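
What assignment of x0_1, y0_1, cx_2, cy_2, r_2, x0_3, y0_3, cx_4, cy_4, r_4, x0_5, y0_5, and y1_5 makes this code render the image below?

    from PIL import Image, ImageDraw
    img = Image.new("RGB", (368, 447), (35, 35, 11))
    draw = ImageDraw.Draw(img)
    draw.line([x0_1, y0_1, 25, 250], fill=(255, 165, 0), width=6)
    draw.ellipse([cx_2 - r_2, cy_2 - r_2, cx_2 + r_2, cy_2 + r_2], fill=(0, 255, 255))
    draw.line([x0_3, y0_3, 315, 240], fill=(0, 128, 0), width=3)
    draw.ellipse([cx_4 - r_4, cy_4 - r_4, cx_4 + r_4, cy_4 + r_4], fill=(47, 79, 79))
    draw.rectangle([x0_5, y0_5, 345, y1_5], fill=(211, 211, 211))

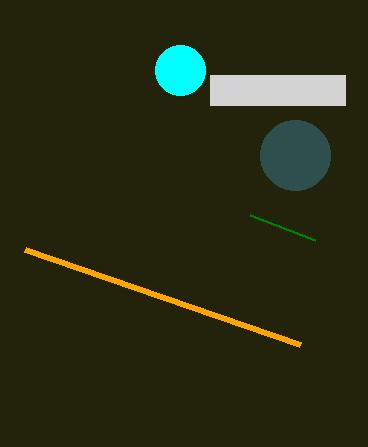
x0_1 = 300; y0_1 = 345; cx_2 = 180; cy_2 = 70; r_2 = 25; x0_3 = 250; y0_3 = 215; cx_4 = 295; cy_4 = 155; r_4 = 35; x0_5 = 210; y0_5 = 75; y1_5 = 105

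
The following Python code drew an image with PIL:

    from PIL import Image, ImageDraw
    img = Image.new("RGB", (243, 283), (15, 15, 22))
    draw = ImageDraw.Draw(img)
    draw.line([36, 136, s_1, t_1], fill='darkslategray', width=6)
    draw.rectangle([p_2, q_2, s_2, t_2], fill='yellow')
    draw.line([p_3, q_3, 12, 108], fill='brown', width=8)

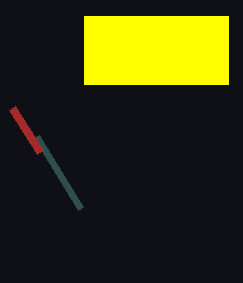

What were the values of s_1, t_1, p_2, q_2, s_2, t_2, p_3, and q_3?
s_1 = 80; t_1 = 208; p_2 = 84; q_2 = 16; s_2 = 228; t_2 = 84; p_3 = 40; q_3 = 152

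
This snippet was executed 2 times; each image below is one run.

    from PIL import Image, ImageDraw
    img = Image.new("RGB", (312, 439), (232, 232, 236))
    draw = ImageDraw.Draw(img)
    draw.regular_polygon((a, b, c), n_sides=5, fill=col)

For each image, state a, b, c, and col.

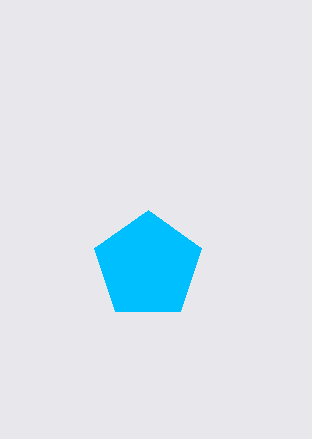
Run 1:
a = 148
b = 266
c = 56
col = 'deepskyblue'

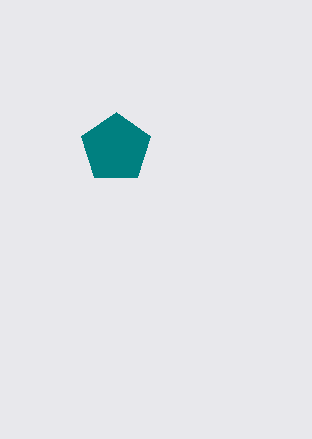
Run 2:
a = 116; b = 148; c = 36; col = 'teal'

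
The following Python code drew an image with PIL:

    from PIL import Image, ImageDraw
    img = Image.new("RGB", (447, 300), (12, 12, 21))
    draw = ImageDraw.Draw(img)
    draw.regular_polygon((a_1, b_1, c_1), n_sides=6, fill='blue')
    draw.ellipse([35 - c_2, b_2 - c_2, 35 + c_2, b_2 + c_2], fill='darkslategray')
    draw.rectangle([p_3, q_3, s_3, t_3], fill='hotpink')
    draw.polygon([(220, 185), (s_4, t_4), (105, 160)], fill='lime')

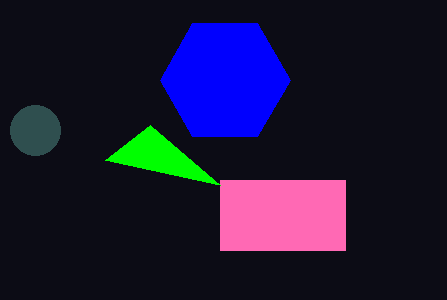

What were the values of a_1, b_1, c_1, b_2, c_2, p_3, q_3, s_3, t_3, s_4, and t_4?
a_1 = 225, b_1 = 80, c_1 = 65, b_2 = 130, c_2 = 25, p_3 = 220, q_3 = 180, s_3 = 345, t_3 = 250, s_4 = 150, t_4 = 125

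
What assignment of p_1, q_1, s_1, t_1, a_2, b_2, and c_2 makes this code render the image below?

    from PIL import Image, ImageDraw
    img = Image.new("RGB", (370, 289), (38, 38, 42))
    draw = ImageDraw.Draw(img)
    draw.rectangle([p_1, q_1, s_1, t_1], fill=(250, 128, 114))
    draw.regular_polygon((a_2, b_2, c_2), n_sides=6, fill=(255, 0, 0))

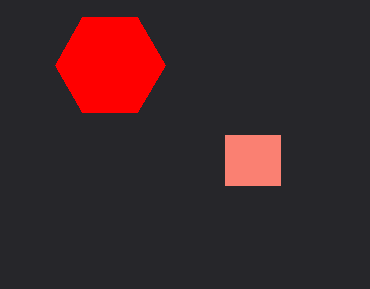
p_1 = 225, q_1 = 135, s_1 = 280, t_1 = 185, a_2 = 110, b_2 = 65, c_2 = 55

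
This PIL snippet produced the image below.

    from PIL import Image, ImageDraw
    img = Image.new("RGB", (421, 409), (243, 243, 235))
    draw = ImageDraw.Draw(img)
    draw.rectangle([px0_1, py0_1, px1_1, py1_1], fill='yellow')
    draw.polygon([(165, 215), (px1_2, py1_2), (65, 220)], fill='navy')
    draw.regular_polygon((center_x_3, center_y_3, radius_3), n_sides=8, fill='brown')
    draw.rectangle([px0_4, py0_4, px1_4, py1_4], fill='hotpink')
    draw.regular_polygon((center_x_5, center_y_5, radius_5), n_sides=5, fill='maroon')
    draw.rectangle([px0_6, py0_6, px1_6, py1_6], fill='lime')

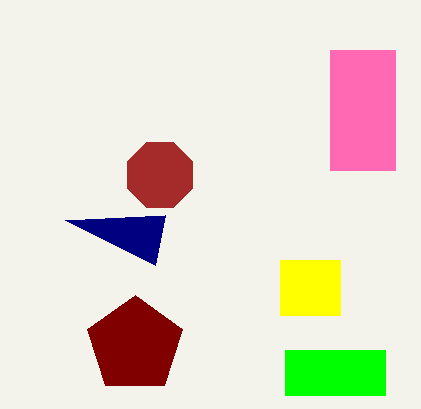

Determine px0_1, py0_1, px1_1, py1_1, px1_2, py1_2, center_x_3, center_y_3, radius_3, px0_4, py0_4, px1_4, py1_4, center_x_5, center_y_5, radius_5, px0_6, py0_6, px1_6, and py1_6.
px0_1 = 280, py0_1 = 260, px1_1 = 340, py1_1 = 315, px1_2 = 155, py1_2 = 265, center_x_3 = 160, center_y_3 = 175, radius_3 = 35, px0_4 = 330, py0_4 = 50, px1_4 = 395, py1_4 = 170, center_x_5 = 135, center_y_5 = 345, radius_5 = 50, px0_6 = 285, py0_6 = 350, px1_6 = 385, py1_6 = 395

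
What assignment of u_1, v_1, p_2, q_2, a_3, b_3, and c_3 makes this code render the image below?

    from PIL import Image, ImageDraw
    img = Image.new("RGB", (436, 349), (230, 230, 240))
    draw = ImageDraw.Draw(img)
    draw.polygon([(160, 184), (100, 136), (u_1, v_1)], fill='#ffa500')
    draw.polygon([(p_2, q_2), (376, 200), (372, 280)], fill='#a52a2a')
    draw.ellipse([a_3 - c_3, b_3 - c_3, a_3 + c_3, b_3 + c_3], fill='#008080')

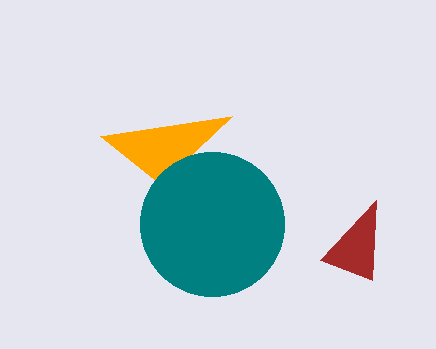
u_1 = 232, v_1 = 116, p_2 = 320, q_2 = 260, a_3 = 212, b_3 = 224, c_3 = 72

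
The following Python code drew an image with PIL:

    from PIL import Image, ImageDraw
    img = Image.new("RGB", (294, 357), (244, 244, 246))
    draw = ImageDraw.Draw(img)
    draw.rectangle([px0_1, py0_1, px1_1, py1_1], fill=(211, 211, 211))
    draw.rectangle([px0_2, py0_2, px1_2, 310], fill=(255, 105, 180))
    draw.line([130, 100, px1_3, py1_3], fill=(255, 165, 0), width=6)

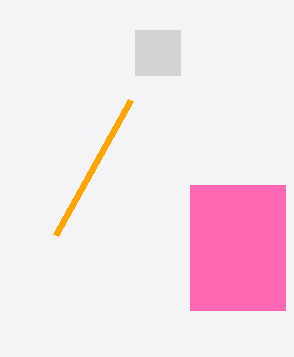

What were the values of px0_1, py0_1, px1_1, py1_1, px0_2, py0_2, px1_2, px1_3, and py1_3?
px0_1 = 135, py0_1 = 30, px1_1 = 180, py1_1 = 75, px0_2 = 190, py0_2 = 185, px1_2 = 285, px1_3 = 55, py1_3 = 235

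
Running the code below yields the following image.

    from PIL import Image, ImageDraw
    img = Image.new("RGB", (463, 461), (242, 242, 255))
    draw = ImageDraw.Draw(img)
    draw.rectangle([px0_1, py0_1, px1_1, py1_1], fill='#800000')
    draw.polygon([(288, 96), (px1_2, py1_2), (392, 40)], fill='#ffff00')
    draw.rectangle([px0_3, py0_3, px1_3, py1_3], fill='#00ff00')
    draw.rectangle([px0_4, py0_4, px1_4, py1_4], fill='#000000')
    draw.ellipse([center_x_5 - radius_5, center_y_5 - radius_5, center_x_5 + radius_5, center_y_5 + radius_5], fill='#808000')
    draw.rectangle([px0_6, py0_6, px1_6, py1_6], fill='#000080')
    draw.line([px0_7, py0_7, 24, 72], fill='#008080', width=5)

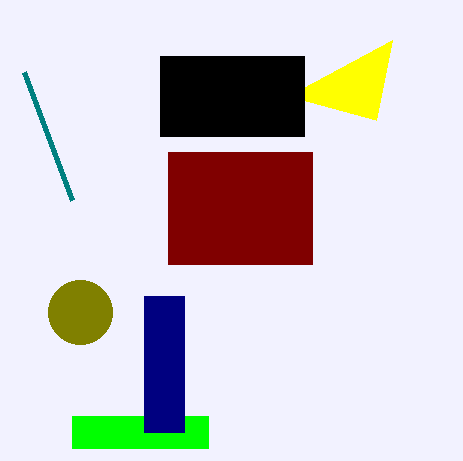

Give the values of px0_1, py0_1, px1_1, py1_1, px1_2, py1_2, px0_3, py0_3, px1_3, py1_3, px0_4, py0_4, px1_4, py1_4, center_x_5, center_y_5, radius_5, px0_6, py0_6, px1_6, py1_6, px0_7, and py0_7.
px0_1 = 168; py0_1 = 152; px1_1 = 312; py1_1 = 264; px1_2 = 376; py1_2 = 120; px0_3 = 72; py0_3 = 416; px1_3 = 208; py1_3 = 448; px0_4 = 160; py0_4 = 56; px1_4 = 304; py1_4 = 136; center_x_5 = 80; center_y_5 = 312; radius_5 = 32; px0_6 = 144; py0_6 = 296; px1_6 = 184; py1_6 = 432; px0_7 = 72; py0_7 = 200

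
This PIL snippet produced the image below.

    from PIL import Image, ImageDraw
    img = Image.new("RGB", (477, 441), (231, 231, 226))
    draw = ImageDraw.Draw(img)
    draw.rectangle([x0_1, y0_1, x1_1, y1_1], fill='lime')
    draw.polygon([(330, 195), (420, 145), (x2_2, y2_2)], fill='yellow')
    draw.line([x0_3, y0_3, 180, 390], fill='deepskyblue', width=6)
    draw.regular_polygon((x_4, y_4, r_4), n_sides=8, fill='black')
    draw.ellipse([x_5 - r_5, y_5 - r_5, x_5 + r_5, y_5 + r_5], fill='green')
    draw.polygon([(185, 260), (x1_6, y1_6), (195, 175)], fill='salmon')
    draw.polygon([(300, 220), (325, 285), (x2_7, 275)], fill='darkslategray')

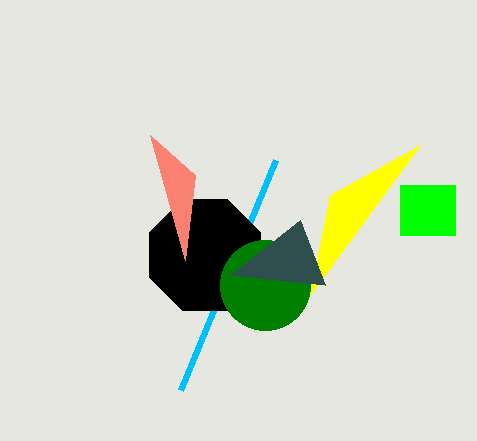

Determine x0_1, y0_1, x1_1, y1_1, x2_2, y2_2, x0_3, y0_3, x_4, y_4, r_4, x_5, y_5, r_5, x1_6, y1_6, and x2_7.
x0_1 = 400, y0_1 = 185, x1_1 = 455, y1_1 = 235, x2_2 = 310, y2_2 = 295, x0_3 = 275, y0_3 = 160, x_4 = 205, y_4 = 255, r_4 = 60, x_5 = 265, y_5 = 285, r_5 = 45, x1_6 = 150, y1_6 = 135, x2_7 = 230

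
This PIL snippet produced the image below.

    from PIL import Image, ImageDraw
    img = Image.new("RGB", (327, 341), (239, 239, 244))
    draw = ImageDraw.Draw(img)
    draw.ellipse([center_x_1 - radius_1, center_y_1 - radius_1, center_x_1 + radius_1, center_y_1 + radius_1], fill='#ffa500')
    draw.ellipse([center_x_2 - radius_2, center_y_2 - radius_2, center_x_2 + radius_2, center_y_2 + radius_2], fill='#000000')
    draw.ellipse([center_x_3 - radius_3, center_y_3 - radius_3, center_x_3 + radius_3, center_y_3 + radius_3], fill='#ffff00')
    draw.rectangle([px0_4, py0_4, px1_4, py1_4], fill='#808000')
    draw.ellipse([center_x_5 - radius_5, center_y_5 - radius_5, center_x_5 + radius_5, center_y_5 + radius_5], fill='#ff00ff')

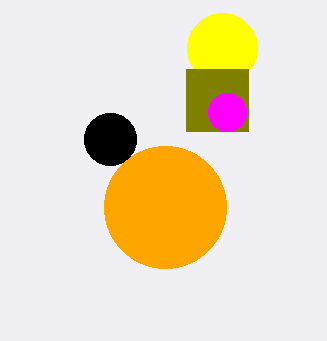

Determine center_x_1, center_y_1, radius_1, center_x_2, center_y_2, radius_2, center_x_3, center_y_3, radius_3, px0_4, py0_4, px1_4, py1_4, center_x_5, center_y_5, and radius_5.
center_x_1 = 165, center_y_1 = 207, radius_1 = 61, center_x_2 = 110, center_y_2 = 139, radius_2 = 26, center_x_3 = 222, center_y_3 = 48, radius_3 = 35, px0_4 = 186, py0_4 = 69, px1_4 = 248, py1_4 = 131, center_x_5 = 227, center_y_5 = 112, radius_5 = 19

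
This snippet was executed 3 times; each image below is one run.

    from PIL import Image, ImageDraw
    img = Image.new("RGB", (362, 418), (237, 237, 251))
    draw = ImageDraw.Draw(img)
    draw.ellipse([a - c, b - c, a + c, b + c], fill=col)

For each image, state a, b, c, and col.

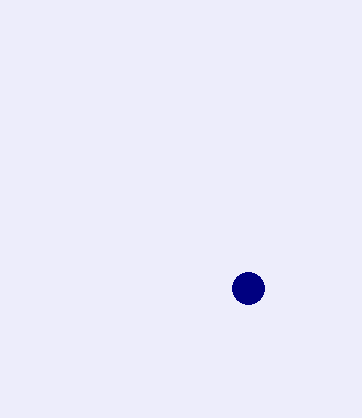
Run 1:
a = 248, b = 288, c = 16, col = 'navy'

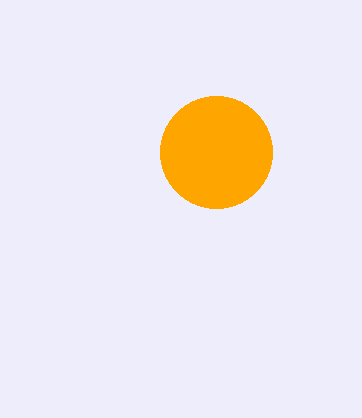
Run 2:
a = 216; b = 152; c = 56; col = 'orange'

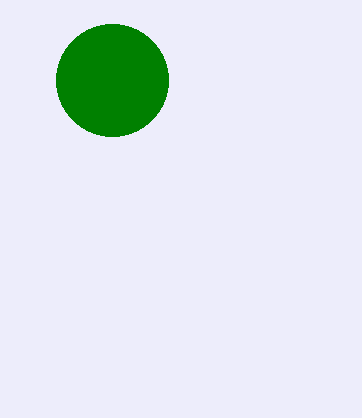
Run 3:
a = 112
b = 80
c = 56
col = 'green'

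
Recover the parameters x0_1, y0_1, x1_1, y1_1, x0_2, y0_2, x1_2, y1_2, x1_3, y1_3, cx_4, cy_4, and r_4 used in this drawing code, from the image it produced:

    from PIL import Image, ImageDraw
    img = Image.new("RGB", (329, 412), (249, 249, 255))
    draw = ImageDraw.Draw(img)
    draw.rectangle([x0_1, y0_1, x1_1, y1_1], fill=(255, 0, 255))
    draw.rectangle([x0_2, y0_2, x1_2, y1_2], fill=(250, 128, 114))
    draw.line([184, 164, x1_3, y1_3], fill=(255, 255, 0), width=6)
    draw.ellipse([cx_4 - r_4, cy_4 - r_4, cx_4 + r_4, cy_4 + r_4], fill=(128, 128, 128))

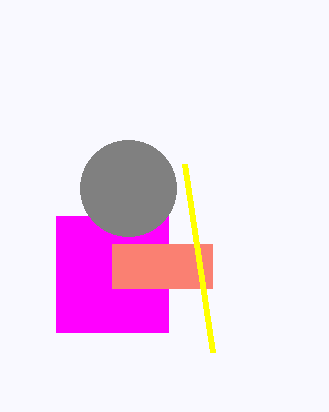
x0_1 = 56, y0_1 = 216, x1_1 = 168, y1_1 = 332, x0_2 = 112, y0_2 = 244, x1_2 = 212, y1_2 = 288, x1_3 = 212, y1_3 = 352, cx_4 = 128, cy_4 = 188, r_4 = 48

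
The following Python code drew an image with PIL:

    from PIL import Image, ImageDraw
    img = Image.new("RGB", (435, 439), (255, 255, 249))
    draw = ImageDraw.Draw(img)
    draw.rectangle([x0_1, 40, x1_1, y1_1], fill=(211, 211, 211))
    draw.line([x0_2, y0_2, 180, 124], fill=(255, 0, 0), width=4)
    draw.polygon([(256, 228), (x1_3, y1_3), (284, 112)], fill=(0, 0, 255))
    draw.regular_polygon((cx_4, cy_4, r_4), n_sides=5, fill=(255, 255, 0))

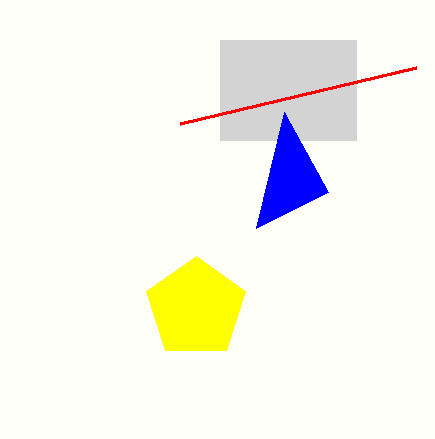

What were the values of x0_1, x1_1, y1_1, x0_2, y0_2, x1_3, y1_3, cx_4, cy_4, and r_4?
x0_1 = 220, x1_1 = 356, y1_1 = 140, x0_2 = 416, y0_2 = 68, x1_3 = 328, y1_3 = 192, cx_4 = 196, cy_4 = 308, r_4 = 52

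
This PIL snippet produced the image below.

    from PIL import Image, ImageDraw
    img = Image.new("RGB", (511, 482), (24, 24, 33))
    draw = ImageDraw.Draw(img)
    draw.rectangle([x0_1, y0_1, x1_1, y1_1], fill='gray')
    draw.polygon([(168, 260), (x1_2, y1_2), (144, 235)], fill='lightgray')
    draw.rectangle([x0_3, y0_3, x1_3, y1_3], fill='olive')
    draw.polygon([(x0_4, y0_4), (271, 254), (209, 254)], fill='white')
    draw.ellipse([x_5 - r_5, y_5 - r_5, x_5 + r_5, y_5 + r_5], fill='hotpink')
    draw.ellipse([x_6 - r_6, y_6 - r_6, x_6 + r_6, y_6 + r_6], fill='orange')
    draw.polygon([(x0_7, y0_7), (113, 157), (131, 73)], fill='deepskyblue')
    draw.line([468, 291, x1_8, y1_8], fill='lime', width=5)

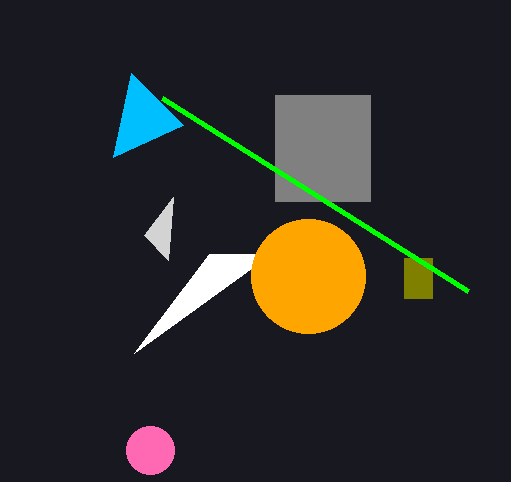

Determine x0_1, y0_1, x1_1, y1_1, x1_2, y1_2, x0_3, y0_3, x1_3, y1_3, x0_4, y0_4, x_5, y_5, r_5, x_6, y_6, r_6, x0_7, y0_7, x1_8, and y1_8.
x0_1 = 275, y0_1 = 95, x1_1 = 370, y1_1 = 201, x1_2 = 173, y1_2 = 197, x0_3 = 404, y0_3 = 258, x1_3 = 432, y1_3 = 298, x0_4 = 134, y0_4 = 353, x_5 = 150, y_5 = 450, r_5 = 24, x_6 = 308, y_6 = 276, r_6 = 57, x0_7 = 183, y0_7 = 125, x1_8 = 162, y1_8 = 98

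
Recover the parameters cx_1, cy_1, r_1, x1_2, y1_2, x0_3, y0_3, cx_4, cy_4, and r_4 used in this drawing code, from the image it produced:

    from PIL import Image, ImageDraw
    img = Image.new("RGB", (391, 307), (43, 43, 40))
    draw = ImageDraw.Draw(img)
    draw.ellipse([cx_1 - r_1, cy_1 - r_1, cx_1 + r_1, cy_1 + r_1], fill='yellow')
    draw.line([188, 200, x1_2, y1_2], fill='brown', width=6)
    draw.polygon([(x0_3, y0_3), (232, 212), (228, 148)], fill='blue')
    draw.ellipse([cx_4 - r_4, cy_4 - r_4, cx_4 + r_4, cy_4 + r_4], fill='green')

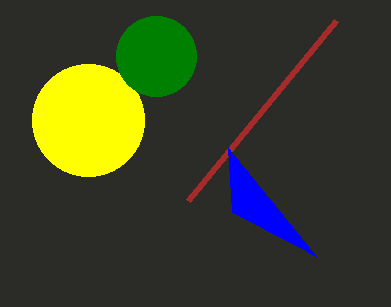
cx_1 = 88; cy_1 = 120; r_1 = 56; x1_2 = 336; y1_2 = 20; x0_3 = 316; y0_3 = 256; cx_4 = 156; cy_4 = 56; r_4 = 40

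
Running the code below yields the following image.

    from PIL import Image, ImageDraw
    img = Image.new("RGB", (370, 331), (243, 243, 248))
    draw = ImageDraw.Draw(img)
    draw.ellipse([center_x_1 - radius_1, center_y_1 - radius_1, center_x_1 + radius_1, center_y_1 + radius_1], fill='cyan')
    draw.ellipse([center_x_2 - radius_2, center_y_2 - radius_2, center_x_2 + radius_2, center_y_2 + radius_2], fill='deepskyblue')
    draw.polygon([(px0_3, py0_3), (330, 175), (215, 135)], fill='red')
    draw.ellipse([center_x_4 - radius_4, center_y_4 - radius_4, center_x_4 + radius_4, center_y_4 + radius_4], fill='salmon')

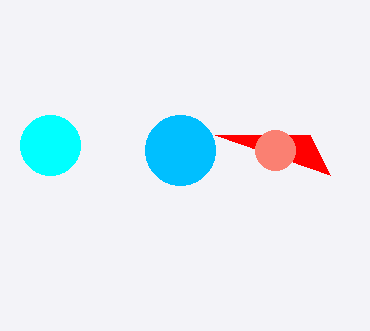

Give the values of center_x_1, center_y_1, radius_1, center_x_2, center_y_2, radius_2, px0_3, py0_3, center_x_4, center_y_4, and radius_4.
center_x_1 = 50, center_y_1 = 145, radius_1 = 30, center_x_2 = 180, center_y_2 = 150, radius_2 = 35, px0_3 = 310, py0_3 = 135, center_x_4 = 275, center_y_4 = 150, radius_4 = 20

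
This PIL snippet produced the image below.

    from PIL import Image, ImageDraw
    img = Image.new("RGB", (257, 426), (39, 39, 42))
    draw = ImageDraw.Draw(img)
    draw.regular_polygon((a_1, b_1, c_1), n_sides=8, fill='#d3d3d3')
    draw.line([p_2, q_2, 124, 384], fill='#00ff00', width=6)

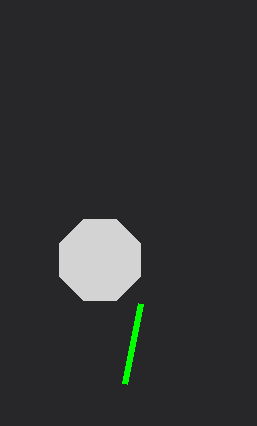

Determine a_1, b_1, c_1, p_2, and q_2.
a_1 = 100
b_1 = 260
c_1 = 44
p_2 = 140
q_2 = 304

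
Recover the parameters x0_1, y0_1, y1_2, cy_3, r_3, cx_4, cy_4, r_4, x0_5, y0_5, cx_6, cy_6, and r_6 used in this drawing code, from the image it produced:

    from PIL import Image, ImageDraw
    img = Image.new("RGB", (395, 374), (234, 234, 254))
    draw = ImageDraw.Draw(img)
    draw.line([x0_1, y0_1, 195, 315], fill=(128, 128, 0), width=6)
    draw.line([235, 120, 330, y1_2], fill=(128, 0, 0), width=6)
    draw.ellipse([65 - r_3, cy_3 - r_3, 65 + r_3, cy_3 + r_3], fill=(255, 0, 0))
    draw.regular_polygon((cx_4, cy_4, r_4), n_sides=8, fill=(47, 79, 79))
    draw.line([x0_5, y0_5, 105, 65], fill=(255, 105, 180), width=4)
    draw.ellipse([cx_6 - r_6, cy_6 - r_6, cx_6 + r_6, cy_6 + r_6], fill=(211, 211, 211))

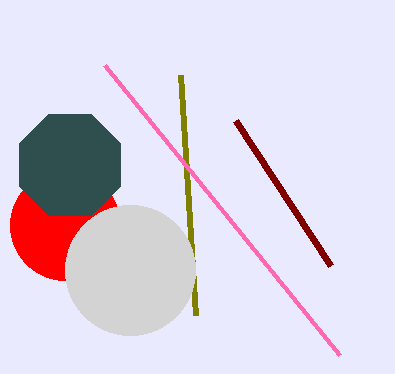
x0_1 = 180; y0_1 = 75; y1_2 = 265; cy_3 = 225; r_3 = 55; cx_4 = 70; cy_4 = 165; r_4 = 55; x0_5 = 340; y0_5 = 355; cx_6 = 130; cy_6 = 270; r_6 = 65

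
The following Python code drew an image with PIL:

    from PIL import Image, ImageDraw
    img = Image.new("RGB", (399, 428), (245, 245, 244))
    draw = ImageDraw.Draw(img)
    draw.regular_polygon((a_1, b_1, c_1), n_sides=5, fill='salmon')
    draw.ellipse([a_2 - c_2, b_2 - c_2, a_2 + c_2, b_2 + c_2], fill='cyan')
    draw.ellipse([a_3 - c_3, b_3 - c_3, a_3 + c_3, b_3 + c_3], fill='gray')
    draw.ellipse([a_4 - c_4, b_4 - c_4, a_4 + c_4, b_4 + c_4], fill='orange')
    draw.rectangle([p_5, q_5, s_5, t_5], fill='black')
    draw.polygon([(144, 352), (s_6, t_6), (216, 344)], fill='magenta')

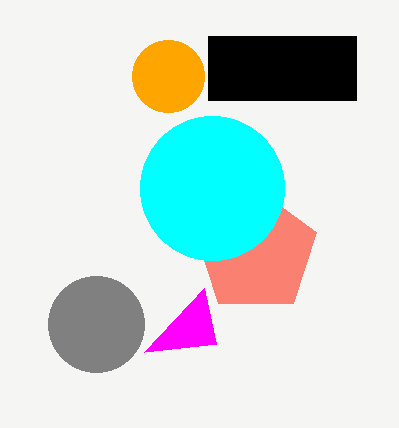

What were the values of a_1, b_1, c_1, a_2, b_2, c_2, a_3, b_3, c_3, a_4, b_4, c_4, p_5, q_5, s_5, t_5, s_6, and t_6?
a_1 = 256, b_1 = 252, c_1 = 64, a_2 = 212, b_2 = 188, c_2 = 72, a_3 = 96, b_3 = 324, c_3 = 48, a_4 = 168, b_4 = 76, c_4 = 36, p_5 = 208, q_5 = 36, s_5 = 356, t_5 = 100, s_6 = 204, t_6 = 288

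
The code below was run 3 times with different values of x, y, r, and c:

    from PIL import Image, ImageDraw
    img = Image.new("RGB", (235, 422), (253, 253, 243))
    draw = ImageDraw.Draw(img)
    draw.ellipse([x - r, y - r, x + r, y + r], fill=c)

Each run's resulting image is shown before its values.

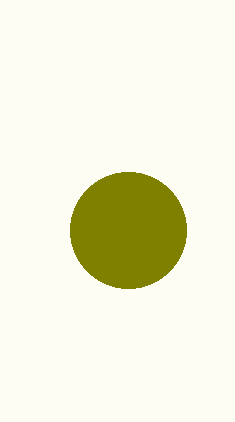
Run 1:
x = 128
y = 230
r = 58
c = 'olive'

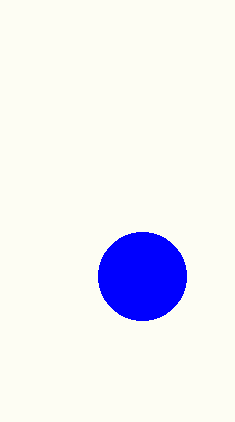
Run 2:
x = 142, y = 276, r = 44, c = 'blue'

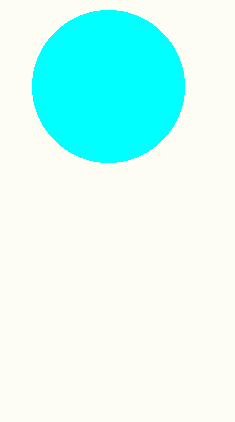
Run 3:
x = 108; y = 86; r = 76; c = 'cyan'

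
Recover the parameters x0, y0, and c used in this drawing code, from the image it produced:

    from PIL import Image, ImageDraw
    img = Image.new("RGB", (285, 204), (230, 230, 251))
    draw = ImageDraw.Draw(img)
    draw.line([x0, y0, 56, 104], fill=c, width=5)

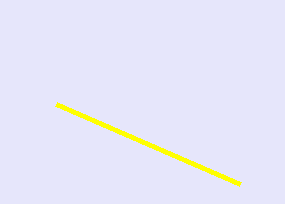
x0 = 240, y0 = 184, c = 'yellow'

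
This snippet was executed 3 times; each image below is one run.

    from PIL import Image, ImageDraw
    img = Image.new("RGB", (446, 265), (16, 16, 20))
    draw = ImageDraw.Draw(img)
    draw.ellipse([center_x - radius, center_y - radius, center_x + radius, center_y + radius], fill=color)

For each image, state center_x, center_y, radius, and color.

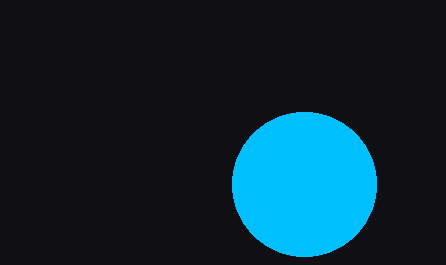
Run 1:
center_x = 304
center_y = 184
radius = 72
color = 'deepskyblue'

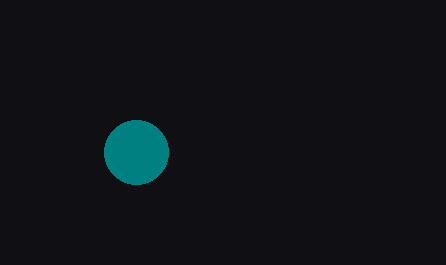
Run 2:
center_x = 136; center_y = 152; radius = 32; color = 'teal'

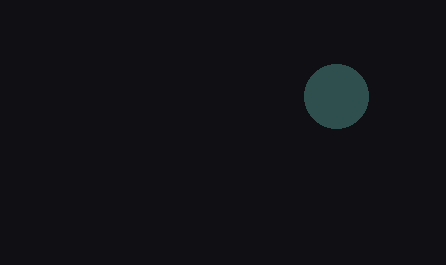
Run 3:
center_x = 336
center_y = 96
radius = 32
color = 'darkslategray'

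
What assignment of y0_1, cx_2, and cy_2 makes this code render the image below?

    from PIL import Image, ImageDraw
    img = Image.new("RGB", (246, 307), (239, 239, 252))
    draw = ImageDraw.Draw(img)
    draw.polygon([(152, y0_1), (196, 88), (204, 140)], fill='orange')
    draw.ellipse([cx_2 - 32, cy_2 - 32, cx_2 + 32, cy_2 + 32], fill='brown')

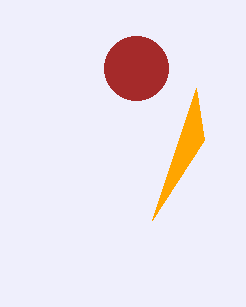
y0_1 = 220
cx_2 = 136
cy_2 = 68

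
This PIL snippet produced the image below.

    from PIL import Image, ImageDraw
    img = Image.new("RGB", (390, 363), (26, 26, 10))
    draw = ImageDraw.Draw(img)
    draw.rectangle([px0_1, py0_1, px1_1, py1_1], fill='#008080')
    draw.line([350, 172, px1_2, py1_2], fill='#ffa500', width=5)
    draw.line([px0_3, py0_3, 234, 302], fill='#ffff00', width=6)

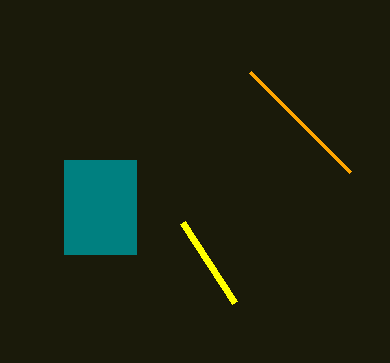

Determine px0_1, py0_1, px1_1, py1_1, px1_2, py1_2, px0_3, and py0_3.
px0_1 = 64; py0_1 = 160; px1_1 = 136; py1_1 = 254; px1_2 = 250; py1_2 = 72; px0_3 = 182; py0_3 = 222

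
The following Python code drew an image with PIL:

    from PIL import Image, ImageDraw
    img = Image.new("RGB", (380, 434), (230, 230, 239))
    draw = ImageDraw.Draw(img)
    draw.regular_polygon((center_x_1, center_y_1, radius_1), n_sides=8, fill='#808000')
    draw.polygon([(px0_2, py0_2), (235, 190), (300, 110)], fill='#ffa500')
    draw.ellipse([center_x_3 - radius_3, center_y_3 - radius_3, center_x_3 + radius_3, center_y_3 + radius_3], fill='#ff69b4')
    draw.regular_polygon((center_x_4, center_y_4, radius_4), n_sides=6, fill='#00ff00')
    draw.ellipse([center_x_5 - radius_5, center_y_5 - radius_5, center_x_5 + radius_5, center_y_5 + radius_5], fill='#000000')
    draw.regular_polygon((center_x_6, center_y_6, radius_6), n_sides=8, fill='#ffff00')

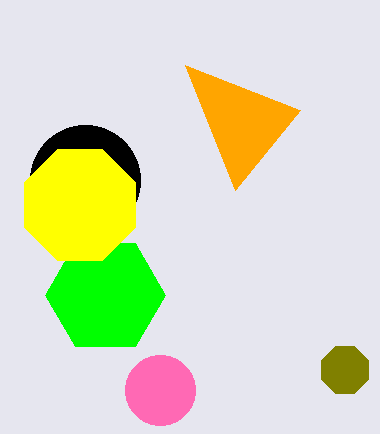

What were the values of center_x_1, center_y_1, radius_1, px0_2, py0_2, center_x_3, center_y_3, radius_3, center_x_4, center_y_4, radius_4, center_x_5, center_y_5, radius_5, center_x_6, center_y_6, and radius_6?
center_x_1 = 345; center_y_1 = 370; radius_1 = 25; px0_2 = 185; py0_2 = 65; center_x_3 = 160; center_y_3 = 390; radius_3 = 35; center_x_4 = 105; center_y_4 = 295; radius_4 = 60; center_x_5 = 85; center_y_5 = 180; radius_5 = 55; center_x_6 = 80; center_y_6 = 205; radius_6 = 60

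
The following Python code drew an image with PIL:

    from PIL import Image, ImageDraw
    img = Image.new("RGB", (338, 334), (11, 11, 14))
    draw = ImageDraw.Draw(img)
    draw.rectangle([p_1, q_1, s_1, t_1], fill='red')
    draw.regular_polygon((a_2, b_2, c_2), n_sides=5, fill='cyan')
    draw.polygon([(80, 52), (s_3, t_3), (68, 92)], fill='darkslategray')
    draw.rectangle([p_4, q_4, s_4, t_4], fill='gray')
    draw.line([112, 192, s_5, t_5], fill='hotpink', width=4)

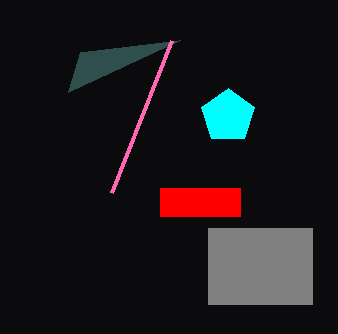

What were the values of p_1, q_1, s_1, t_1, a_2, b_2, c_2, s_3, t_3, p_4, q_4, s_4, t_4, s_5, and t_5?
p_1 = 160, q_1 = 188, s_1 = 240, t_1 = 216, a_2 = 228, b_2 = 116, c_2 = 28, s_3 = 180, t_3 = 40, p_4 = 208, q_4 = 228, s_4 = 312, t_4 = 304, s_5 = 172, t_5 = 40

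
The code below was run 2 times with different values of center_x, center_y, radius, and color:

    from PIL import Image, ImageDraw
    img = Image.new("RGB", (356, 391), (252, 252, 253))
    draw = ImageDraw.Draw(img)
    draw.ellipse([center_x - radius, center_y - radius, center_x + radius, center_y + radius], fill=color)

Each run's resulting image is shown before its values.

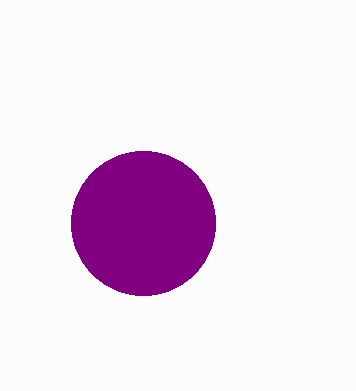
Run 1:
center_x = 143, center_y = 223, radius = 72, color = 'purple'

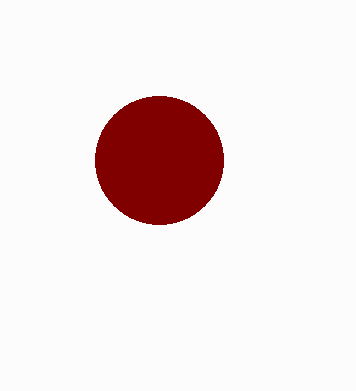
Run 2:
center_x = 159; center_y = 160; radius = 64; color = 'maroon'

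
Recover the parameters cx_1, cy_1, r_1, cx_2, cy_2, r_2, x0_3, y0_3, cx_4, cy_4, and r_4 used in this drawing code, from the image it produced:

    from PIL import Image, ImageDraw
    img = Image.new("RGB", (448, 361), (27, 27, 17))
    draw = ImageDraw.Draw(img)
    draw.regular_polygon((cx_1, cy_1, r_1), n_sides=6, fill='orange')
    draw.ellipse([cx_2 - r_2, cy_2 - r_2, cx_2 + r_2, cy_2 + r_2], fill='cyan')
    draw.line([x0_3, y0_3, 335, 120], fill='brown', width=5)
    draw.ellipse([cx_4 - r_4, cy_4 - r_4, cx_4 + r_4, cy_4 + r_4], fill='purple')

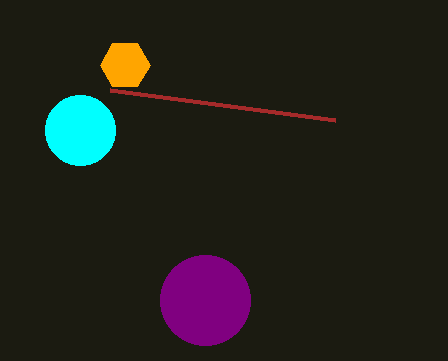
cx_1 = 125; cy_1 = 65; r_1 = 25; cx_2 = 80; cy_2 = 130; r_2 = 35; x0_3 = 110; y0_3 = 90; cx_4 = 205; cy_4 = 300; r_4 = 45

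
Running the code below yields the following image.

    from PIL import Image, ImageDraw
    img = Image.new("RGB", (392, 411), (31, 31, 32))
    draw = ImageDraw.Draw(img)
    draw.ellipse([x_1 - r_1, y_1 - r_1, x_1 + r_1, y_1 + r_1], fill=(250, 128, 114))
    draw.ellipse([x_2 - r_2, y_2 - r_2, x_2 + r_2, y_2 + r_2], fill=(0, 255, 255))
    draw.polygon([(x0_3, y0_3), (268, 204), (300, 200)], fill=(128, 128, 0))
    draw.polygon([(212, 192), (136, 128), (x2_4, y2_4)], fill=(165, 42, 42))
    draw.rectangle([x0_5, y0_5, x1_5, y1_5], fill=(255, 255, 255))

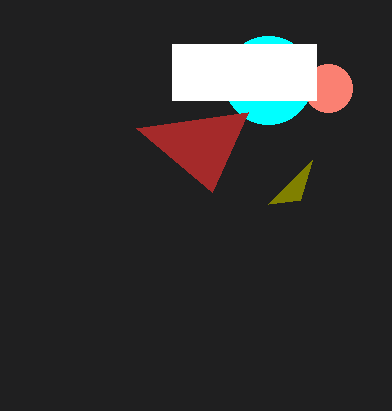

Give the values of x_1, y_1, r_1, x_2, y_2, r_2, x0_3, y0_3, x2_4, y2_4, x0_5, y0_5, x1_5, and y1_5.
x_1 = 328, y_1 = 88, r_1 = 24, x_2 = 268, y_2 = 80, r_2 = 44, x0_3 = 312, y0_3 = 160, x2_4 = 248, y2_4 = 112, x0_5 = 172, y0_5 = 44, x1_5 = 316, y1_5 = 100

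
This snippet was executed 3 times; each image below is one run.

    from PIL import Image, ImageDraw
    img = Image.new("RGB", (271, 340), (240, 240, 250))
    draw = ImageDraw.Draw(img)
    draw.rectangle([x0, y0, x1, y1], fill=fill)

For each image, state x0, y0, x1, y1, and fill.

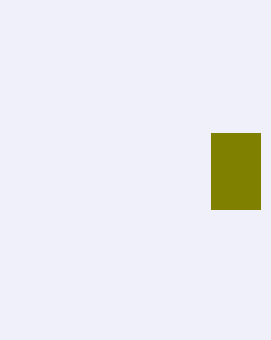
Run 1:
x0 = 211
y0 = 133
x1 = 260
y1 = 209
fill = 'olive'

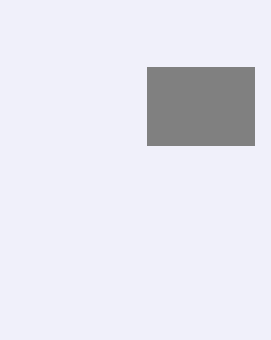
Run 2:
x0 = 147; y0 = 67; x1 = 254; y1 = 145; fill = 'gray'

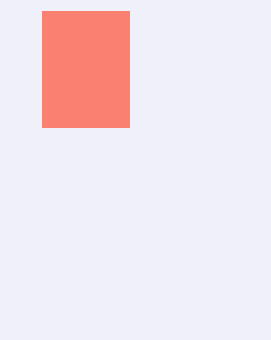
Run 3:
x0 = 42; y0 = 11; x1 = 129; y1 = 127; fill = 'salmon'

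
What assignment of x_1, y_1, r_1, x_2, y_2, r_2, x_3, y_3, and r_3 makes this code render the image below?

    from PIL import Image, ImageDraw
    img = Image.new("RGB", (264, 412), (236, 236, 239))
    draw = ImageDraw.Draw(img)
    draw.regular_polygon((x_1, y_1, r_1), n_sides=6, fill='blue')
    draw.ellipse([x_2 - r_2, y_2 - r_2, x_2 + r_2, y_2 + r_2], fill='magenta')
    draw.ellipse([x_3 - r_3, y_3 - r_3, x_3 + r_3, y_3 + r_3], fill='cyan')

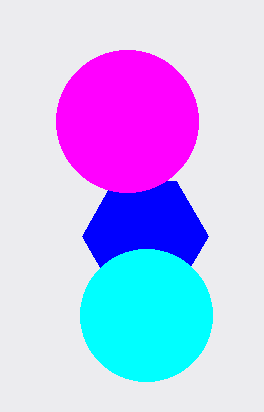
x_1 = 145, y_1 = 236, r_1 = 63, x_2 = 127, y_2 = 121, r_2 = 71, x_3 = 146, y_3 = 315, r_3 = 66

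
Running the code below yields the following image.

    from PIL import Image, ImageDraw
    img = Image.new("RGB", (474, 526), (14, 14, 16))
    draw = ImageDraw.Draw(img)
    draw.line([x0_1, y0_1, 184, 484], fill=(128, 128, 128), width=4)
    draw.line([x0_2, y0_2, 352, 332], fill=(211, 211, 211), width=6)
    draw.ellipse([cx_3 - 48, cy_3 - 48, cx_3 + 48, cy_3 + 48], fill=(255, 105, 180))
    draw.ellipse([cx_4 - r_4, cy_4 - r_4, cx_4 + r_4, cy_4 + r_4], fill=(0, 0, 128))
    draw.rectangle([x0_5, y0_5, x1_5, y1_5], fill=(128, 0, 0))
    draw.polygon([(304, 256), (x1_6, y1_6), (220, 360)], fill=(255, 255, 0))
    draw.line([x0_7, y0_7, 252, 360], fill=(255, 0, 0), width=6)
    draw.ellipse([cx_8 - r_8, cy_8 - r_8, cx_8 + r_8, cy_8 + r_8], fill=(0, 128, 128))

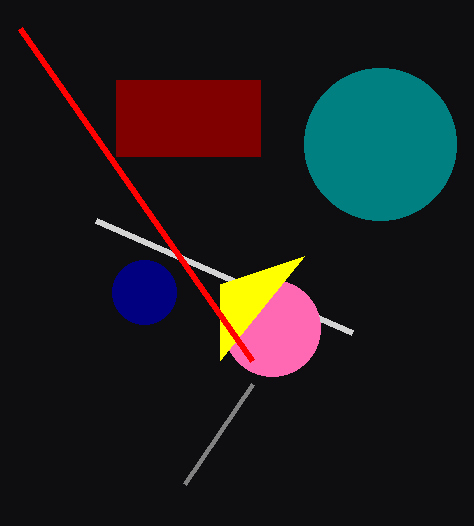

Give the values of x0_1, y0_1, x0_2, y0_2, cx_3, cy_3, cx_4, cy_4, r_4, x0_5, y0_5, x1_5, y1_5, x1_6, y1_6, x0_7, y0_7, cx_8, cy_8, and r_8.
x0_1 = 252
y0_1 = 384
x0_2 = 96
y0_2 = 220
cx_3 = 272
cy_3 = 328
cx_4 = 144
cy_4 = 292
r_4 = 32
x0_5 = 116
y0_5 = 80
x1_5 = 260
y1_5 = 156
x1_6 = 220
y1_6 = 284
x0_7 = 20
y0_7 = 28
cx_8 = 380
cy_8 = 144
r_8 = 76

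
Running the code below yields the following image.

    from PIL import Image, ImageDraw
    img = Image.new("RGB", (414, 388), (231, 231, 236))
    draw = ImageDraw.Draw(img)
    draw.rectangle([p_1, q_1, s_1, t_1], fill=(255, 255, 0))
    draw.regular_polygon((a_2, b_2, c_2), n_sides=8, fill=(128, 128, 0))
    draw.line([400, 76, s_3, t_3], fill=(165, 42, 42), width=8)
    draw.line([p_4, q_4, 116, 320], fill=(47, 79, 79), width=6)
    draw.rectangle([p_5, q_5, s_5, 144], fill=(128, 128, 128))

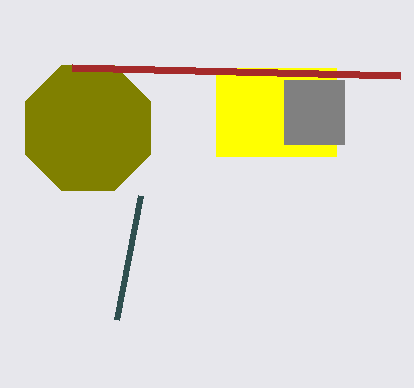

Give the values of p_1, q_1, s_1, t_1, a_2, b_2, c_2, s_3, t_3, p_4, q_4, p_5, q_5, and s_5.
p_1 = 216
q_1 = 68
s_1 = 336
t_1 = 156
a_2 = 88
b_2 = 128
c_2 = 68
s_3 = 72
t_3 = 68
p_4 = 140
q_4 = 196
p_5 = 284
q_5 = 80
s_5 = 344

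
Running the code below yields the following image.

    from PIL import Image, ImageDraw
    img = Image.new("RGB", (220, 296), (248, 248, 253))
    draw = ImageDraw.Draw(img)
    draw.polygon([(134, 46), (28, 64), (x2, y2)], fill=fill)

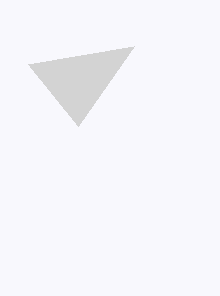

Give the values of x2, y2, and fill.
x2 = 78
y2 = 126
fill = 'lightgray'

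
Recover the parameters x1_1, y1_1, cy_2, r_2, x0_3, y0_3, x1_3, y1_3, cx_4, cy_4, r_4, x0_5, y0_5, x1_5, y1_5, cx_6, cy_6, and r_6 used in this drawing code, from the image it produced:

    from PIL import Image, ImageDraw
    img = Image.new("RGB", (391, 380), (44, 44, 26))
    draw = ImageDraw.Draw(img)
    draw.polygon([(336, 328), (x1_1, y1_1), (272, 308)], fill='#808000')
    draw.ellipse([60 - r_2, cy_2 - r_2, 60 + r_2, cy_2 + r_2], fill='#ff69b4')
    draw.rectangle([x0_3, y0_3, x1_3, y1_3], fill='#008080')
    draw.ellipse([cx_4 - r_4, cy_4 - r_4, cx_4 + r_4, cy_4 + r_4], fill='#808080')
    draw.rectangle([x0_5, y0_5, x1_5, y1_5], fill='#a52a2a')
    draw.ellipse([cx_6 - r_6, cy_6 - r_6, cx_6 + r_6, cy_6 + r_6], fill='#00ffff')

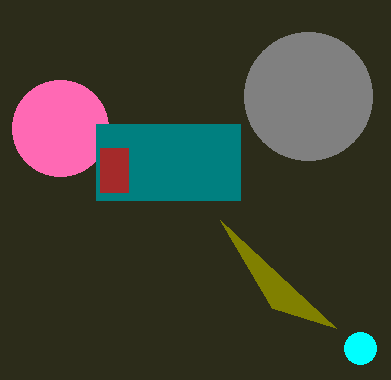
x1_1 = 220; y1_1 = 220; cy_2 = 128; r_2 = 48; x0_3 = 96; y0_3 = 124; x1_3 = 240; y1_3 = 200; cx_4 = 308; cy_4 = 96; r_4 = 64; x0_5 = 100; y0_5 = 148; x1_5 = 128; y1_5 = 192; cx_6 = 360; cy_6 = 348; r_6 = 16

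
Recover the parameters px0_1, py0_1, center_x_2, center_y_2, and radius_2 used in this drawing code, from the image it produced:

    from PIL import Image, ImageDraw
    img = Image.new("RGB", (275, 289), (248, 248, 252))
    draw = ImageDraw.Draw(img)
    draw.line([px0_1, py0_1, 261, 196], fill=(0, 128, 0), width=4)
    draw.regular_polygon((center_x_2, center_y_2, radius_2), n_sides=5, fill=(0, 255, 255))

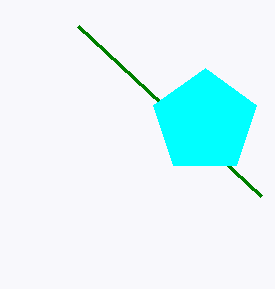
px0_1 = 78, py0_1 = 26, center_x_2 = 205, center_y_2 = 122, radius_2 = 54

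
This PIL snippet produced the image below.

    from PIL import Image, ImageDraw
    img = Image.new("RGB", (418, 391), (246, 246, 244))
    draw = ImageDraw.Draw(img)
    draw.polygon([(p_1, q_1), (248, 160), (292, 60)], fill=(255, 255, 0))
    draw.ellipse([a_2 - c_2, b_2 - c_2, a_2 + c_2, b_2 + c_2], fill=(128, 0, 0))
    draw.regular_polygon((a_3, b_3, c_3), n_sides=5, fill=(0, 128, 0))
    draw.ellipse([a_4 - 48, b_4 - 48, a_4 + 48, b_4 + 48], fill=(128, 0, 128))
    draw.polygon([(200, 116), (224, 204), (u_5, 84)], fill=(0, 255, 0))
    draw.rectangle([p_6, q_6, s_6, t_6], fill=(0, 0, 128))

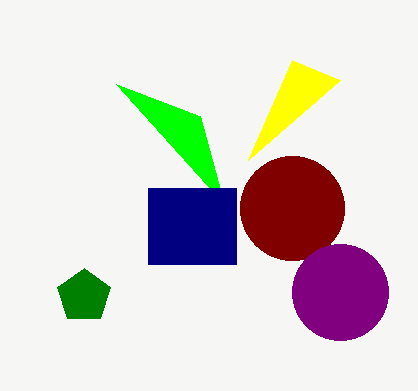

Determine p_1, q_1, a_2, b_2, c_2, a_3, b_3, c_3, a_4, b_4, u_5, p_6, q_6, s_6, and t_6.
p_1 = 340
q_1 = 80
a_2 = 292
b_2 = 208
c_2 = 52
a_3 = 84
b_3 = 296
c_3 = 28
a_4 = 340
b_4 = 292
u_5 = 116
p_6 = 148
q_6 = 188
s_6 = 236
t_6 = 264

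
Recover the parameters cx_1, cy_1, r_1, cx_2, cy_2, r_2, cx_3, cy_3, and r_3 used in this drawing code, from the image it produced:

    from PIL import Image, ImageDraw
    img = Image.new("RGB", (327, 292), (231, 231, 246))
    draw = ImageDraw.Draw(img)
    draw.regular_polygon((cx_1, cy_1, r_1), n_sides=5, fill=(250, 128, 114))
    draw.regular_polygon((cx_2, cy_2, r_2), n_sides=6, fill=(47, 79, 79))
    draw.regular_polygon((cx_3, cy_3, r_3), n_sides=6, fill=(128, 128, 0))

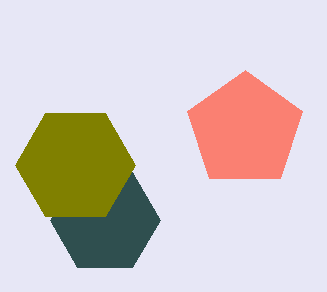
cx_1 = 245, cy_1 = 130, r_1 = 60, cx_2 = 105, cy_2 = 220, r_2 = 55, cx_3 = 75, cy_3 = 165, r_3 = 60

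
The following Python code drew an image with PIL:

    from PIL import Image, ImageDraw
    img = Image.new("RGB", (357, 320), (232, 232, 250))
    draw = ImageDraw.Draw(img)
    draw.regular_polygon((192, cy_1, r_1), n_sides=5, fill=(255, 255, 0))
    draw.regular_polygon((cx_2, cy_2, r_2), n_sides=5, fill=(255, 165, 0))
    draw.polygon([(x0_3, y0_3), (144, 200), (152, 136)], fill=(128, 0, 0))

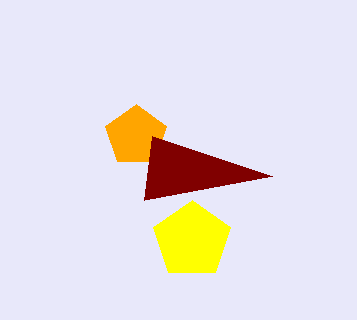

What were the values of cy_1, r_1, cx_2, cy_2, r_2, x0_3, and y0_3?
cy_1 = 240, r_1 = 40, cx_2 = 136, cy_2 = 136, r_2 = 32, x0_3 = 272, y0_3 = 176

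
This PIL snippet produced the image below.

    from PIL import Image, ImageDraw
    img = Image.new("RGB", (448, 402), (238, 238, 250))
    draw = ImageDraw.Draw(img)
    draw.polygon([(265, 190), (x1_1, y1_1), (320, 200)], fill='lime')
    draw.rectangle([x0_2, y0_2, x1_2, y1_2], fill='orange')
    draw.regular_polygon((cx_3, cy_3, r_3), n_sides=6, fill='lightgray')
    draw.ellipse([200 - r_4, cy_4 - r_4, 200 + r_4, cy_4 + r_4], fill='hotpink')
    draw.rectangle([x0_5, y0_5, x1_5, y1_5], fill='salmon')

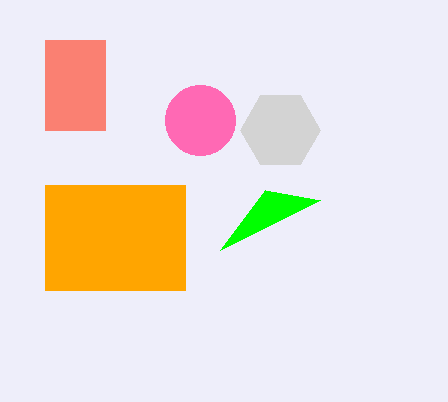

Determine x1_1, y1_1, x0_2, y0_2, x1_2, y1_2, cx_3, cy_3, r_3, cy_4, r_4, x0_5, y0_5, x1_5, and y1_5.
x1_1 = 220, y1_1 = 250, x0_2 = 45, y0_2 = 185, x1_2 = 185, y1_2 = 290, cx_3 = 280, cy_3 = 130, r_3 = 40, cy_4 = 120, r_4 = 35, x0_5 = 45, y0_5 = 40, x1_5 = 105, y1_5 = 130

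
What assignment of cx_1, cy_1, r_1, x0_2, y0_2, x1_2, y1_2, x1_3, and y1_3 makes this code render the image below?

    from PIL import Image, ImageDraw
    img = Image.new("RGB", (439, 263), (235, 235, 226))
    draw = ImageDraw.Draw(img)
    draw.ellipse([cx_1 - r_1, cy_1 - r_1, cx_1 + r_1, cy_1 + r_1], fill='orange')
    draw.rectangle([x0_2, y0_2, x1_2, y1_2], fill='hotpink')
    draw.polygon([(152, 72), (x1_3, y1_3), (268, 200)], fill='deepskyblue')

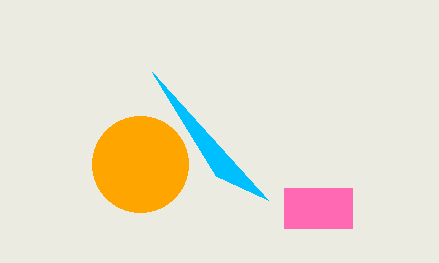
cx_1 = 140; cy_1 = 164; r_1 = 48; x0_2 = 284; y0_2 = 188; x1_2 = 352; y1_2 = 228; x1_3 = 216; y1_3 = 176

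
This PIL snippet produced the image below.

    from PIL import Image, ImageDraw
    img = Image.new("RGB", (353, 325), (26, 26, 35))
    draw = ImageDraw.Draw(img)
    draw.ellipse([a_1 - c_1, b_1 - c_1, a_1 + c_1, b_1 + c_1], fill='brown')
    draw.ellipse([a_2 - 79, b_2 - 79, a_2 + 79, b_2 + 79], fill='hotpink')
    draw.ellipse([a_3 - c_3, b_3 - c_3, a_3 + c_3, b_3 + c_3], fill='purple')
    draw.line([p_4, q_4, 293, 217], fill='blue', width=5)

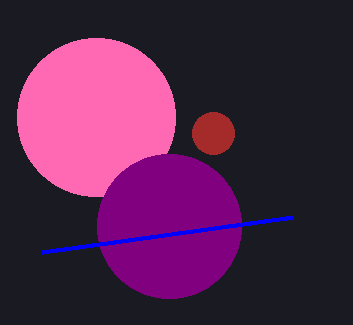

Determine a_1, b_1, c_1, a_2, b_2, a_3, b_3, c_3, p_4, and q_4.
a_1 = 213; b_1 = 133; c_1 = 21; a_2 = 96; b_2 = 117; a_3 = 169; b_3 = 226; c_3 = 72; p_4 = 42; q_4 = 252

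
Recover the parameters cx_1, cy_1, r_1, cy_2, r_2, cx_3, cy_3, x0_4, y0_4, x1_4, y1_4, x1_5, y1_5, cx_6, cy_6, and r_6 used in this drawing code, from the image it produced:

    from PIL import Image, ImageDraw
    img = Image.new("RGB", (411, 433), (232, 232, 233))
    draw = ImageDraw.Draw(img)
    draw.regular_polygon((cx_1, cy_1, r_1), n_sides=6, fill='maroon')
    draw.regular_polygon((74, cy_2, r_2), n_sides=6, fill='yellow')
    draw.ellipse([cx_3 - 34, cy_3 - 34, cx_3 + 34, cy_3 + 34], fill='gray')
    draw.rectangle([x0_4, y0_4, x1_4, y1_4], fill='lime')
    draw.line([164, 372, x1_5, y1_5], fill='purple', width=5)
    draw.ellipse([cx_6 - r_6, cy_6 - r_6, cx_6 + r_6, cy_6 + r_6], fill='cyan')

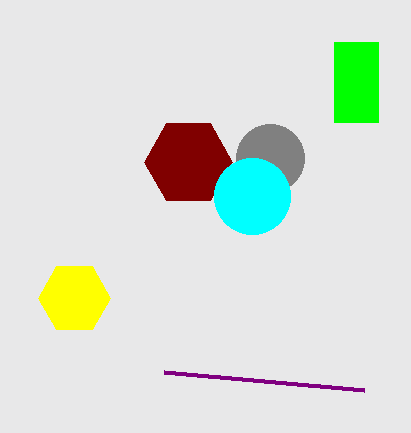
cx_1 = 188
cy_1 = 162
r_1 = 44
cy_2 = 298
r_2 = 36
cx_3 = 270
cy_3 = 158
x0_4 = 334
y0_4 = 42
x1_4 = 378
y1_4 = 122
x1_5 = 364
y1_5 = 390
cx_6 = 252
cy_6 = 196
r_6 = 38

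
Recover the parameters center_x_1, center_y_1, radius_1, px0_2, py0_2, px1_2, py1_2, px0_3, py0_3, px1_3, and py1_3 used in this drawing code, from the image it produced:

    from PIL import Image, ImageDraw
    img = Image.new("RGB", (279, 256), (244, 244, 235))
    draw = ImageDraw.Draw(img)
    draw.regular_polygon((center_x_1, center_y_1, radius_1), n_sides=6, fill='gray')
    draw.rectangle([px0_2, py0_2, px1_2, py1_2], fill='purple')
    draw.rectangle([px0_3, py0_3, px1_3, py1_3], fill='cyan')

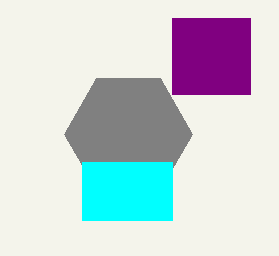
center_x_1 = 128
center_y_1 = 134
radius_1 = 64
px0_2 = 172
py0_2 = 18
px1_2 = 250
py1_2 = 94
px0_3 = 82
py0_3 = 162
px1_3 = 172
py1_3 = 220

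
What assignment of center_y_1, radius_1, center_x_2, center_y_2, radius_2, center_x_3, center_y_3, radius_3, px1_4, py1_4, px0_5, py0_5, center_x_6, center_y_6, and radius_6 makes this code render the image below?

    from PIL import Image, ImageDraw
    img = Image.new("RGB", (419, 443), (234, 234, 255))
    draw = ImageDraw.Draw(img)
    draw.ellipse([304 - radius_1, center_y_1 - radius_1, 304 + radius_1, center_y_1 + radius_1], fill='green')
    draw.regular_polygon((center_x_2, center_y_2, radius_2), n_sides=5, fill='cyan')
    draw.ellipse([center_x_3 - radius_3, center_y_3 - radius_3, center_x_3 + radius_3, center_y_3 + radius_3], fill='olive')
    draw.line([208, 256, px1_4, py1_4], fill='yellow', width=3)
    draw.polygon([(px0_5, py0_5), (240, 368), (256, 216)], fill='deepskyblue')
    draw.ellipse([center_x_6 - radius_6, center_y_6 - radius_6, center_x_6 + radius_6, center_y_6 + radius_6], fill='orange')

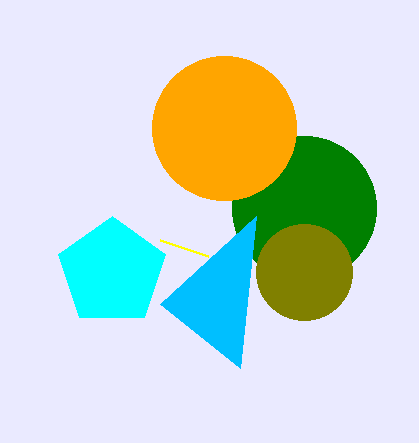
center_y_1 = 208, radius_1 = 72, center_x_2 = 112, center_y_2 = 272, radius_2 = 56, center_x_3 = 304, center_y_3 = 272, radius_3 = 48, px1_4 = 160, py1_4 = 240, px0_5 = 160, py0_5 = 304, center_x_6 = 224, center_y_6 = 128, radius_6 = 72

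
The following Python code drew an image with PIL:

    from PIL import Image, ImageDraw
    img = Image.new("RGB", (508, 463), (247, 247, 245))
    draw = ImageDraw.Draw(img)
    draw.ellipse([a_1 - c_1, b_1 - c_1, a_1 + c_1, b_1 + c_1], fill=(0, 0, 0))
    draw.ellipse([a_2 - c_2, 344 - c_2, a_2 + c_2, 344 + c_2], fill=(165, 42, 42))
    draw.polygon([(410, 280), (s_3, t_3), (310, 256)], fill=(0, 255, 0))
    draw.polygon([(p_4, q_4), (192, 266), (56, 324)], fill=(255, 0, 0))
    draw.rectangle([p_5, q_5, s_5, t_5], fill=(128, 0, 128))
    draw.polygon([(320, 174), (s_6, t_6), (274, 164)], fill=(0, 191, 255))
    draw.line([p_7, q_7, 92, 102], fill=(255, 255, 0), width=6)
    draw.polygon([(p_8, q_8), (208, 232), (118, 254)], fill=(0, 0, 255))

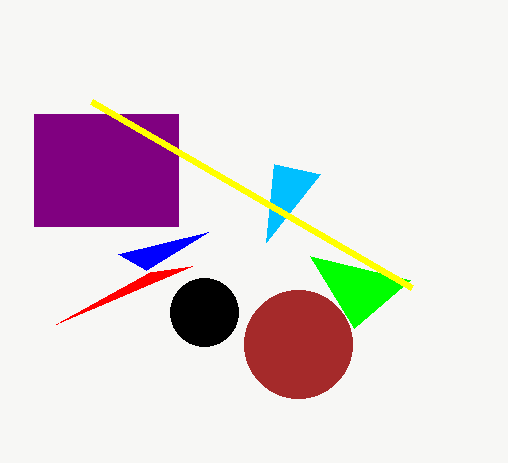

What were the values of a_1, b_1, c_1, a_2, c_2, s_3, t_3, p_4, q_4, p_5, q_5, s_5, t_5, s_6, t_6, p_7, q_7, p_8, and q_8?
a_1 = 204, b_1 = 312, c_1 = 34, a_2 = 298, c_2 = 54, s_3 = 354, t_3 = 328, p_4 = 150, q_4 = 272, p_5 = 34, q_5 = 114, s_5 = 178, t_5 = 226, s_6 = 266, t_6 = 242, p_7 = 412, q_7 = 288, p_8 = 146, q_8 = 270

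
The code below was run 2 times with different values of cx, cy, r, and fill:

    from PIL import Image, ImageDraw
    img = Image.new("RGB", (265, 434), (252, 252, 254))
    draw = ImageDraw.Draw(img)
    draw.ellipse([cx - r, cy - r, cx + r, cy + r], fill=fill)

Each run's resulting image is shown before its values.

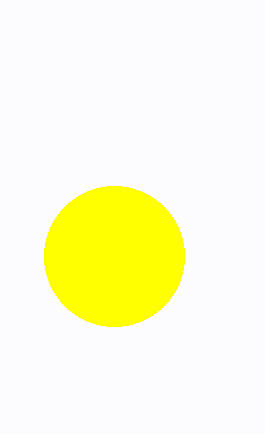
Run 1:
cx = 114, cy = 256, r = 70, fill = 'yellow'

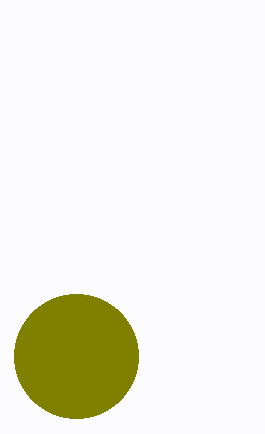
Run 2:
cx = 76, cy = 356, r = 62, fill = 'olive'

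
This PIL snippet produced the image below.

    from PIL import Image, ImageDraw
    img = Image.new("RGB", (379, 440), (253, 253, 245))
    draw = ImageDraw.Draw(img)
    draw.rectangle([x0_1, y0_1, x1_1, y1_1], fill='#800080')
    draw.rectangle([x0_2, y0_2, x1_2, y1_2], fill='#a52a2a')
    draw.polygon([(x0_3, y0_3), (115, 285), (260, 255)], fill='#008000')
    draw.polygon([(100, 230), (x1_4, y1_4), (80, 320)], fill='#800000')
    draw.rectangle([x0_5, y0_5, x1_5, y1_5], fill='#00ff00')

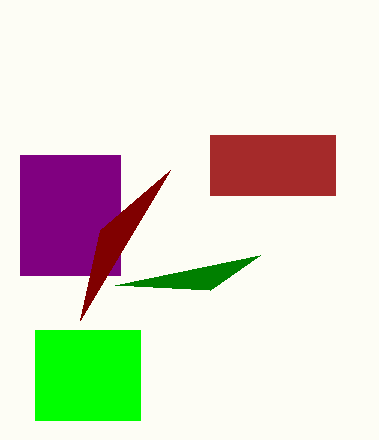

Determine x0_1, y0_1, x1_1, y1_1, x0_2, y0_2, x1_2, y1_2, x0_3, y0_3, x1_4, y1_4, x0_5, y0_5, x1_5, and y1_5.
x0_1 = 20, y0_1 = 155, x1_1 = 120, y1_1 = 275, x0_2 = 210, y0_2 = 135, x1_2 = 335, y1_2 = 195, x0_3 = 210, y0_3 = 290, x1_4 = 170, y1_4 = 170, x0_5 = 35, y0_5 = 330, x1_5 = 140, y1_5 = 420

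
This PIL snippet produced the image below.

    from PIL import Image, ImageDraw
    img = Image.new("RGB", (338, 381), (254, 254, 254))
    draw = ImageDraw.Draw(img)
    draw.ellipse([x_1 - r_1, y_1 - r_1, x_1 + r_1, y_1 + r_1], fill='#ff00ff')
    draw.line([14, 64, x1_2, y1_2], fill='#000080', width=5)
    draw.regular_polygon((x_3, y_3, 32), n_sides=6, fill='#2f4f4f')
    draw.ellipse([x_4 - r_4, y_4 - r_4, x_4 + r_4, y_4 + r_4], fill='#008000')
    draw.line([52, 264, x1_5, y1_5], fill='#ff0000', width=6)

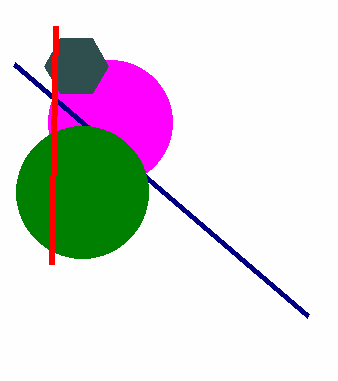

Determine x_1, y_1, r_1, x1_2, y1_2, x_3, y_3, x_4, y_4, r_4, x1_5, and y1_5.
x_1 = 110; y_1 = 122; r_1 = 62; x1_2 = 308; y1_2 = 316; x_3 = 76; y_3 = 66; x_4 = 82; y_4 = 192; r_4 = 66; x1_5 = 56; y1_5 = 26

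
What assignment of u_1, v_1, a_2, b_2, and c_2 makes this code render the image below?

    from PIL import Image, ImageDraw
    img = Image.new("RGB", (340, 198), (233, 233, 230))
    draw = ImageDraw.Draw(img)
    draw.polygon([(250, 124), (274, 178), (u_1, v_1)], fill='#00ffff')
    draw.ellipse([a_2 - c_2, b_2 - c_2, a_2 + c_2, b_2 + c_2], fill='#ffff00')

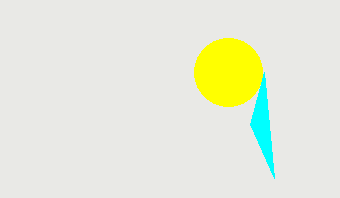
u_1 = 264
v_1 = 72
a_2 = 228
b_2 = 72
c_2 = 34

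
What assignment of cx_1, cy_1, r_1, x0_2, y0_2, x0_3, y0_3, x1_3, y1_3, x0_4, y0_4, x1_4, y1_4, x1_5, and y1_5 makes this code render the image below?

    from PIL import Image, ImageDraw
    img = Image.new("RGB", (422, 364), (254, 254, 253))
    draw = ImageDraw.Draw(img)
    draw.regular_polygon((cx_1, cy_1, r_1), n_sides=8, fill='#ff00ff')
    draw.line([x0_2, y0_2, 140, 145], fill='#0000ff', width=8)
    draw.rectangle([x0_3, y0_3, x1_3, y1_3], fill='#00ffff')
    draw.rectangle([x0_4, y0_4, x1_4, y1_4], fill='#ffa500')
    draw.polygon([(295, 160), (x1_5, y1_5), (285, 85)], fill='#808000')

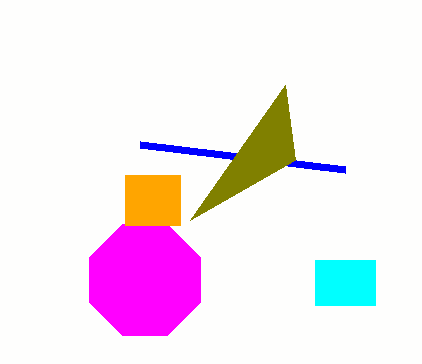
cx_1 = 145; cy_1 = 280; r_1 = 60; x0_2 = 345; y0_2 = 170; x0_3 = 315; y0_3 = 260; x1_3 = 375; y1_3 = 305; x0_4 = 125; y0_4 = 175; x1_4 = 180; y1_4 = 225; x1_5 = 190; y1_5 = 220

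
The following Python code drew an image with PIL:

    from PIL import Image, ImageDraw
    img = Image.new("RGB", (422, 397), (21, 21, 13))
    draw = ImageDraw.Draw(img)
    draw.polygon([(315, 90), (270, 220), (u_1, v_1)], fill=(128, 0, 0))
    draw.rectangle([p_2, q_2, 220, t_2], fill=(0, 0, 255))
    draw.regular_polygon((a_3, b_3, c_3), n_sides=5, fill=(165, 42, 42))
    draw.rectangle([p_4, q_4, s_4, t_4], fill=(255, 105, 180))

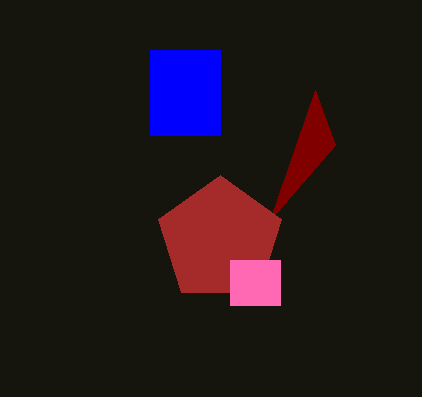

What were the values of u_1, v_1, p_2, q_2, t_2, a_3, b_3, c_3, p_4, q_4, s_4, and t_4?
u_1 = 335; v_1 = 145; p_2 = 150; q_2 = 50; t_2 = 135; a_3 = 220; b_3 = 240; c_3 = 65; p_4 = 230; q_4 = 260; s_4 = 280; t_4 = 305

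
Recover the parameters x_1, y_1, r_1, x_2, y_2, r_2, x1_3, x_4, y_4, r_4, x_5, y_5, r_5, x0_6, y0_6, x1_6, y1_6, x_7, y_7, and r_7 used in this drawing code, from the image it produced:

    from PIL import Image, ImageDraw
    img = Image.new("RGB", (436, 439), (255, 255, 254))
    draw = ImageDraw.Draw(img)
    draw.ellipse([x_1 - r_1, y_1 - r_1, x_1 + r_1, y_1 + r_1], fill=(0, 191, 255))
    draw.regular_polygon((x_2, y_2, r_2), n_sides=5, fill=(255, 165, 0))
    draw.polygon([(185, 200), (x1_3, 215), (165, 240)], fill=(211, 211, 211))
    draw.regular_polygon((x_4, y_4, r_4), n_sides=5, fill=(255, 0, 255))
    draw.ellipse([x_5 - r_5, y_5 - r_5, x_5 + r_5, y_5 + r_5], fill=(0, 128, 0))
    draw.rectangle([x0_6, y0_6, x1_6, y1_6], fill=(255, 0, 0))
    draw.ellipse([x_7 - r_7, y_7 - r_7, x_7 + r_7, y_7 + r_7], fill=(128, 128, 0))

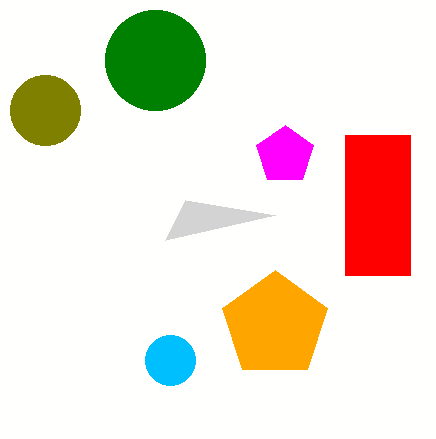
x_1 = 170
y_1 = 360
r_1 = 25
x_2 = 275
y_2 = 325
r_2 = 55
x1_3 = 275
x_4 = 285
y_4 = 155
r_4 = 30
x_5 = 155
y_5 = 60
r_5 = 50
x0_6 = 345
y0_6 = 135
x1_6 = 410
y1_6 = 275
x_7 = 45
y_7 = 110
r_7 = 35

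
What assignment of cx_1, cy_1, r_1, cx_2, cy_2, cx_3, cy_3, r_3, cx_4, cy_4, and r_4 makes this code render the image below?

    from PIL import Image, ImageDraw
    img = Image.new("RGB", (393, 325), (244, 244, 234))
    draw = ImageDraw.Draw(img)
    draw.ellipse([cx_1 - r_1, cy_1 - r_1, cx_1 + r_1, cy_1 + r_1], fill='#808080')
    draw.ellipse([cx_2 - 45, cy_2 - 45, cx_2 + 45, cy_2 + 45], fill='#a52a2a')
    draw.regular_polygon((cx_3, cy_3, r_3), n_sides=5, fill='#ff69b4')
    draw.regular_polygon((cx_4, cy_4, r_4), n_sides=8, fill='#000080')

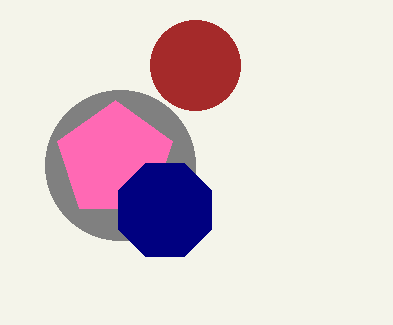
cx_1 = 120; cy_1 = 165; r_1 = 75; cx_2 = 195; cy_2 = 65; cx_3 = 115; cy_3 = 160; r_3 = 60; cx_4 = 165; cy_4 = 210; r_4 = 50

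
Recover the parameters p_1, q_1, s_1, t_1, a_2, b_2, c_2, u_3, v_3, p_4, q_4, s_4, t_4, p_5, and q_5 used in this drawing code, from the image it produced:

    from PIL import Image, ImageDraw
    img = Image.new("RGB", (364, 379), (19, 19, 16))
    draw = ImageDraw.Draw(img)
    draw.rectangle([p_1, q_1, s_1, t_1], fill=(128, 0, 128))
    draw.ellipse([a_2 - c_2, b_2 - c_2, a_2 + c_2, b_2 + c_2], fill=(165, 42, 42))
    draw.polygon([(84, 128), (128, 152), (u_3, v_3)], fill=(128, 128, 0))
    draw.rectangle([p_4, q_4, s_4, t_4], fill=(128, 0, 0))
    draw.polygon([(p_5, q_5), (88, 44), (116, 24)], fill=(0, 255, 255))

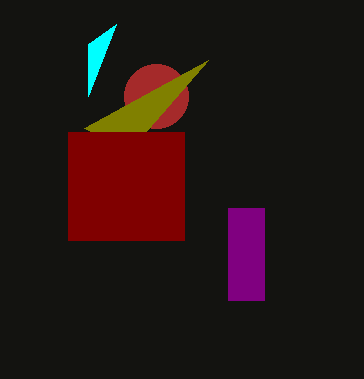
p_1 = 228; q_1 = 208; s_1 = 264; t_1 = 300; a_2 = 156; b_2 = 96; c_2 = 32; u_3 = 208; v_3 = 60; p_4 = 68; q_4 = 132; s_4 = 184; t_4 = 240; p_5 = 88; q_5 = 96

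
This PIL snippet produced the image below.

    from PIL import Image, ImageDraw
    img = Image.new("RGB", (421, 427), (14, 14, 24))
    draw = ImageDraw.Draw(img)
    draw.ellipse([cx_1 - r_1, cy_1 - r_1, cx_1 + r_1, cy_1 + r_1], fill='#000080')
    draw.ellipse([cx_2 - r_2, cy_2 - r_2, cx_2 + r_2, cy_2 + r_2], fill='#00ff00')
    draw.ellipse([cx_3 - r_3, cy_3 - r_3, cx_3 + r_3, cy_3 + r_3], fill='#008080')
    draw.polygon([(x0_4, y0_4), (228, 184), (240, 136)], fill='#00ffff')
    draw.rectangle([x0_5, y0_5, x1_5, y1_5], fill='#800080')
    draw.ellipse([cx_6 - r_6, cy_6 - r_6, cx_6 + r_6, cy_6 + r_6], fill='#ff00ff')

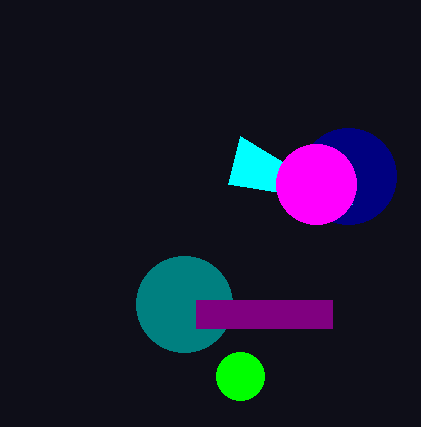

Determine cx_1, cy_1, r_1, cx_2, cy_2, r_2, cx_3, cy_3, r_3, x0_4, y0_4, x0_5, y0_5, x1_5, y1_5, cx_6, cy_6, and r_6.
cx_1 = 348; cy_1 = 176; r_1 = 48; cx_2 = 240; cy_2 = 376; r_2 = 24; cx_3 = 184; cy_3 = 304; r_3 = 48; x0_4 = 352; y0_4 = 204; x0_5 = 196; y0_5 = 300; x1_5 = 332; y1_5 = 328; cx_6 = 316; cy_6 = 184; r_6 = 40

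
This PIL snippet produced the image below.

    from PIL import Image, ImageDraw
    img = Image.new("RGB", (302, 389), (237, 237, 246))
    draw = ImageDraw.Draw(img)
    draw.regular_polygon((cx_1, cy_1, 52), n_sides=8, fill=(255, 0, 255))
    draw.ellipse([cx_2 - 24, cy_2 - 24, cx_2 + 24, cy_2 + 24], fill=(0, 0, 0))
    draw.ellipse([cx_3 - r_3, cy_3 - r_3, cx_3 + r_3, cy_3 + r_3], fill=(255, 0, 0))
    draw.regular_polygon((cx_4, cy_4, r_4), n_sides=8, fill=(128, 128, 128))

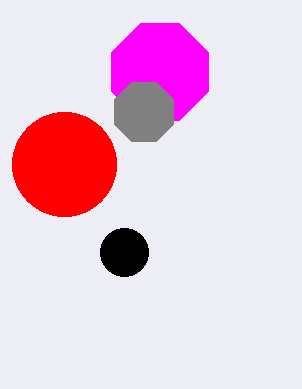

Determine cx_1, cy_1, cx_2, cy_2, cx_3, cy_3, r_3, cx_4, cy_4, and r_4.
cx_1 = 160; cy_1 = 72; cx_2 = 124; cy_2 = 252; cx_3 = 64; cy_3 = 164; r_3 = 52; cx_4 = 144; cy_4 = 112; r_4 = 32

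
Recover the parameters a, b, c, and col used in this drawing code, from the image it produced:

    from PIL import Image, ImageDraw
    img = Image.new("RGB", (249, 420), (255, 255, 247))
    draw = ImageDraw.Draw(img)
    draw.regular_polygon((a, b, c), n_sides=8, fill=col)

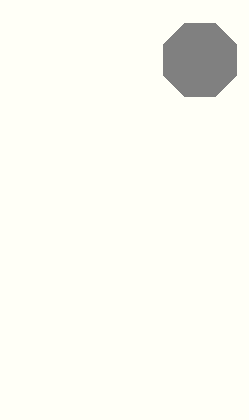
a = 200
b = 60
c = 40
col = 'gray'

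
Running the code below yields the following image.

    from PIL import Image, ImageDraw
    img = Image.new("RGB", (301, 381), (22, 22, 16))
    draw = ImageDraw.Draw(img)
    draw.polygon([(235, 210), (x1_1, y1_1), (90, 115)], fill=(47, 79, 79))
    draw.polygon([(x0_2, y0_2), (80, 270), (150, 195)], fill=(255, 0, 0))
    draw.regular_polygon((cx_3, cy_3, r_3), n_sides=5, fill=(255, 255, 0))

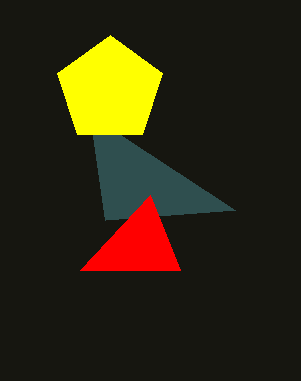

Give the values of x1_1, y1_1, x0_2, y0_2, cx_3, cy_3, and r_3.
x1_1 = 105, y1_1 = 220, x0_2 = 180, y0_2 = 270, cx_3 = 110, cy_3 = 90, r_3 = 55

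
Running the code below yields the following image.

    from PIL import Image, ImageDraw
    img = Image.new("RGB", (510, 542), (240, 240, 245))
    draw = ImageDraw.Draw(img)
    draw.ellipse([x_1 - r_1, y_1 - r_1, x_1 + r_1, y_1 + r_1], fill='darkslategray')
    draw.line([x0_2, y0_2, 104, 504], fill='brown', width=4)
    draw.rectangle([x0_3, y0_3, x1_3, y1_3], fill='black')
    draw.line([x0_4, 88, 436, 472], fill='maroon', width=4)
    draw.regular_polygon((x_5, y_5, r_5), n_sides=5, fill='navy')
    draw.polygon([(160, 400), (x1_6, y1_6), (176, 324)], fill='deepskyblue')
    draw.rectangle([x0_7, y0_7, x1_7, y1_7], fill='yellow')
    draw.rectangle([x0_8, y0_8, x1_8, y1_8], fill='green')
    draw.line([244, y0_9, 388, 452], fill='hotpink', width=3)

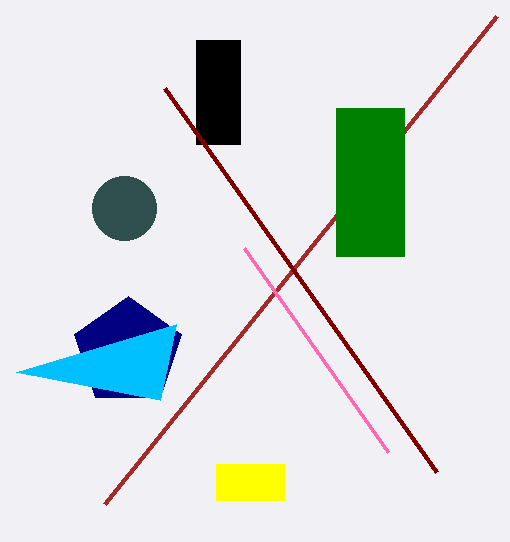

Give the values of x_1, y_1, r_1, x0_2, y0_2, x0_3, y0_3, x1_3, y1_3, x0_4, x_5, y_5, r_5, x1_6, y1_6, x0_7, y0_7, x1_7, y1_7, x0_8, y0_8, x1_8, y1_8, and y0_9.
x_1 = 124; y_1 = 208; r_1 = 32; x0_2 = 496; y0_2 = 16; x0_3 = 196; y0_3 = 40; x1_3 = 240; y1_3 = 144; x0_4 = 164; x_5 = 128; y_5 = 352; r_5 = 56; x1_6 = 16; y1_6 = 372; x0_7 = 216; y0_7 = 464; x1_7 = 284; y1_7 = 500; x0_8 = 336; y0_8 = 108; x1_8 = 404; y1_8 = 256; y0_9 = 248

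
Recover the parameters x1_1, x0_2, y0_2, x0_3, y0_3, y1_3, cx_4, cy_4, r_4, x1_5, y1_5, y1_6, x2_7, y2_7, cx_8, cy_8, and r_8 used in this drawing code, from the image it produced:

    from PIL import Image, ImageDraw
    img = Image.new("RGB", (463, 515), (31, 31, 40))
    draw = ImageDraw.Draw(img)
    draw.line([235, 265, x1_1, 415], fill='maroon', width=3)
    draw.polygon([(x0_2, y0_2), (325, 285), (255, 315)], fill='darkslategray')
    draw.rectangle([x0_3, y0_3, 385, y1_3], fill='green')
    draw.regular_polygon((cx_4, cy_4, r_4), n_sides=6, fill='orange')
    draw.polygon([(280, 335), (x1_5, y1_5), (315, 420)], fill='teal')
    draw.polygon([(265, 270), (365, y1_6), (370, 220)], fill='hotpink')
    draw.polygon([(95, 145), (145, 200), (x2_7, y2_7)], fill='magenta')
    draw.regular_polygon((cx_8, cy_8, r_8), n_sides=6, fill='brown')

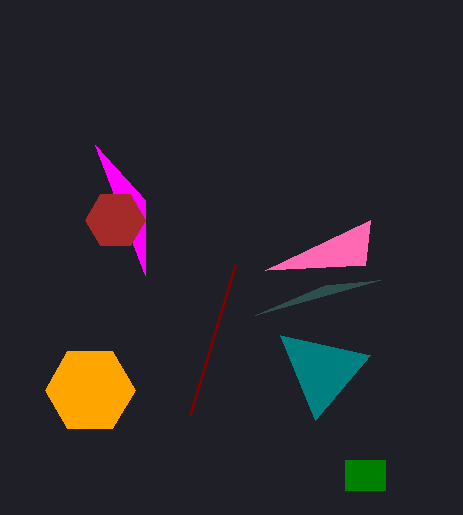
x1_1 = 190, x0_2 = 380, y0_2 = 280, x0_3 = 345, y0_3 = 460, y1_3 = 490, cx_4 = 90, cy_4 = 390, r_4 = 45, x1_5 = 370, y1_5 = 355, y1_6 = 265, x2_7 = 145, y2_7 = 275, cx_8 = 115, cy_8 = 220, r_8 = 30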